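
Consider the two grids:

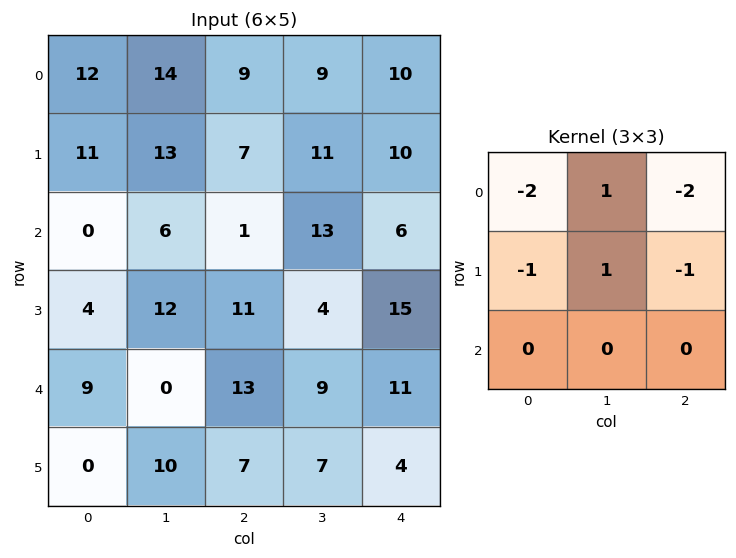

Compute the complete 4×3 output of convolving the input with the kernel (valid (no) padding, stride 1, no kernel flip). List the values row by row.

-33 -54 -35
-18 -59 -17
1 -42 -23
-40 -17 -63

Output[0,0]: The receptive field on the input at this output position is [12 14 9 / 11 13 7 / 0 6 1]. Elementwise product with the kernel and sum: 12·-2 + 14·1 + 9·-2 + 11·-1 + 13·1 + 7·-1.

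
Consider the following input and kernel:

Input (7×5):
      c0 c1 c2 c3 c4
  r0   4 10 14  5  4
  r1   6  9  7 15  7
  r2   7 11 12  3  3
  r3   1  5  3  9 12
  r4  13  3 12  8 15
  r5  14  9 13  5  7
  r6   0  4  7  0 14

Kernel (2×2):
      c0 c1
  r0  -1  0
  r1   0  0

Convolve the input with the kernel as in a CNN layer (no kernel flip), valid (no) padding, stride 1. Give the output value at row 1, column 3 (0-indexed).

-15

The receptive field on the input at this output position is [15 7 / 3 3]. Elementwise product with the kernel and sum: 15·-1.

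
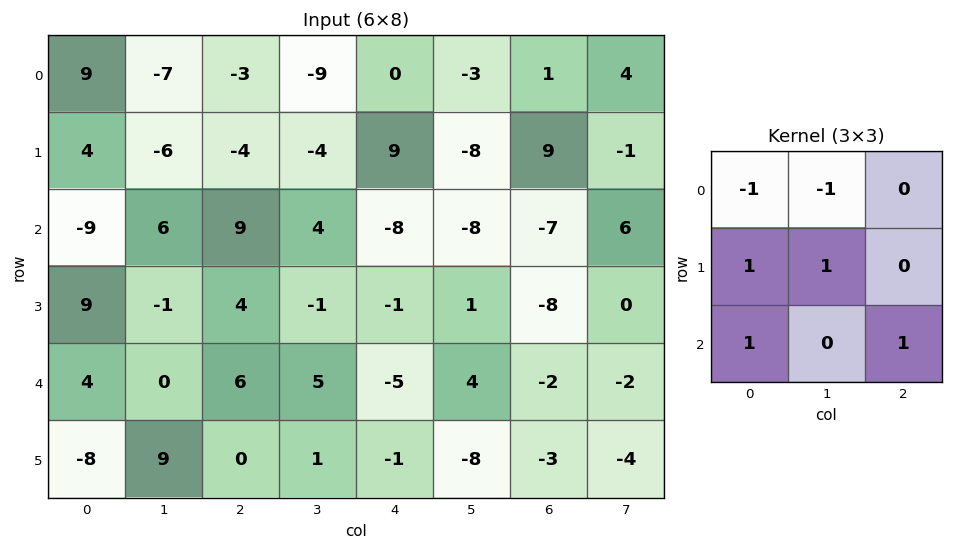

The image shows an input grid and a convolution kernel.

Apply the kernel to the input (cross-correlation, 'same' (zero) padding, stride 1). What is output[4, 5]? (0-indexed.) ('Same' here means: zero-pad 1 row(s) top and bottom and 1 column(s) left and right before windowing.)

The receptive field on the zero-padded input at this output position is [-1 1 -8 / -5 4 -2 / -1 -8 -3]. Elementwise product with the kernel and sum: -1·-1 + 1·-1 + -5·1 + 4·1 + -1·1 + -3·1.

-5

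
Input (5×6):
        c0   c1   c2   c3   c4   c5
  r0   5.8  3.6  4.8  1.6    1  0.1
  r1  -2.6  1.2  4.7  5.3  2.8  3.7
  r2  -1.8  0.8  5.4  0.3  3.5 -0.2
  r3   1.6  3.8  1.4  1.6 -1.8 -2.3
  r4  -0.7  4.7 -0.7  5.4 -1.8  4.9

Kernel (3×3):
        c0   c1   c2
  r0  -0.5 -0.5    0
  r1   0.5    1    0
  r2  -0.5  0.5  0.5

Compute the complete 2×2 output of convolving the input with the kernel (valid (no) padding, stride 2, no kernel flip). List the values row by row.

-0.8 3.65
7.45 1.6

Output[0,0]: The receptive field on the input at this output position is [5.8 3.6 4.8 / -2.6 1.2 4.7 / -1.8 0.8 5.4]. Elementwise product with the kernel and sum: 5.8·-0.5 + 3.6·-0.5 + -2.6·0.5 + 1.2·1 + -1.8·-0.5 + 0.8·0.5 + 5.4·0.5.
Output[0,1]: The receptive field on the input at this output position is [4.8 1.6 1 / 4.7 5.3 2.8 / 5.4 0.3 3.5]. Elementwise product with the kernel and sum: 4.8·-0.5 + 1.6·-0.5 + 4.7·0.5 + 5.3·1 + 5.4·-0.5 + 0.3·0.5 + 3.5·0.5.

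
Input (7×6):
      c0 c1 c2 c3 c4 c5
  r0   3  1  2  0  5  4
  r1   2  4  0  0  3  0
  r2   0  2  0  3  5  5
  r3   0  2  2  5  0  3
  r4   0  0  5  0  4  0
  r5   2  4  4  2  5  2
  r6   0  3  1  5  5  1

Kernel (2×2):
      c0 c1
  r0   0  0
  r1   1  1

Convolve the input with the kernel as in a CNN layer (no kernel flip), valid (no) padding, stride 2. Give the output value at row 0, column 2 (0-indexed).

The receptive field on the input at this output position is [5 4 / 3 0]. Elementwise product with the kernel and sum: 3·1 + 0·1.

3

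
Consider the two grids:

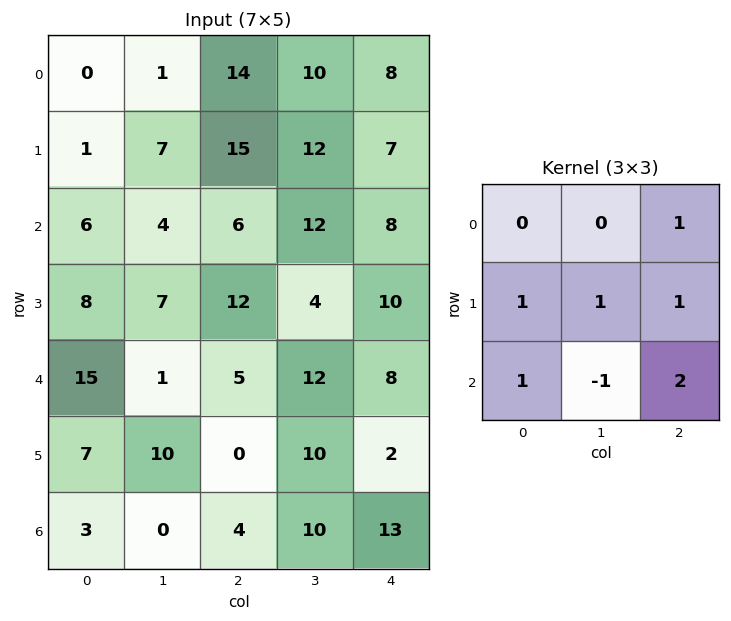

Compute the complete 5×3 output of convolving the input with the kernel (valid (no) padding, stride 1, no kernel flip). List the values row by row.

Output[0,0]: The receptive field on the input at this output position is [0 1 14 / 1 7 15 / 6 4 6]. Elementwise product with the kernel and sum: 14·1 + 1·1 + 7·1 + 15·1 + 6·1 + 4·-1 + 6·2.
Output[0,1]: The receptive field on the input at this output position is [1 14 10 / 7 15 12 / 4 6 12]. Elementwise product with the kernel and sum: 10·1 + 7·1 + 15·1 + 12·1 + 4·1 + 6·-1 + 12·2.

51 66 52
56 37 61
57 55 43
30 52 29
33 48 40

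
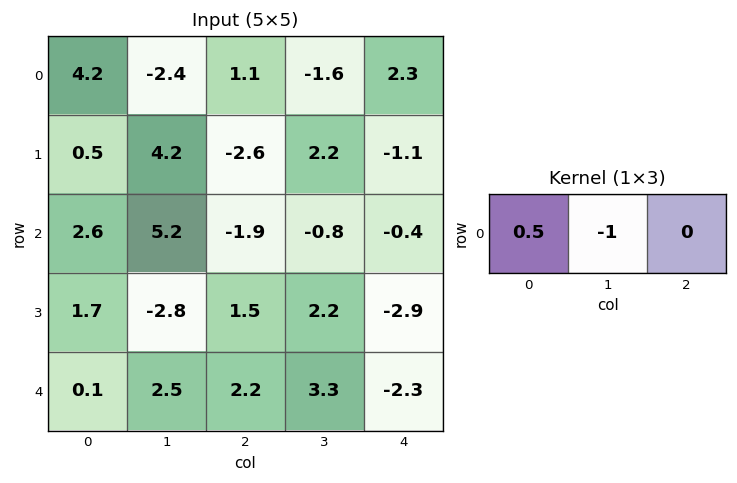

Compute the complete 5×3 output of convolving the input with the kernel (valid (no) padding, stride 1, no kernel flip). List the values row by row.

Output[0,0]: The receptive field on the input at this output position is [4.2 -2.4 1.1]. Elementwise product with the kernel and sum: 4.2·0.5 + -2.4·-1.
Output[0,1]: The receptive field on the input at this output position is [-2.4 1.1 -1.6]. Elementwise product with the kernel and sum: -2.4·0.5 + 1.1·-1.

4.5 -2.3 2.15
-3.95 4.7 -3.5
-3.9 4.5 -0.15
3.65 -2.9 -1.45
-2.45 -0.95 -2.2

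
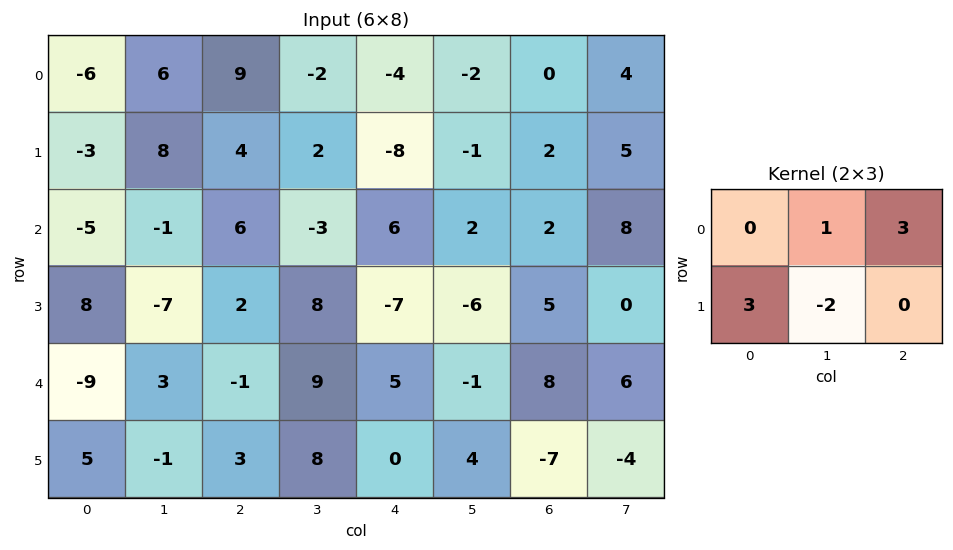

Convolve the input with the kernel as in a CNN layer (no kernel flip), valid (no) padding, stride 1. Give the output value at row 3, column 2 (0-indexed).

-34

The receptive field on the input at this output position is [2 8 -7 / -1 9 5]. Elementwise product with the kernel and sum: 8·1 + -7·3 + -1·3 + 9·-2.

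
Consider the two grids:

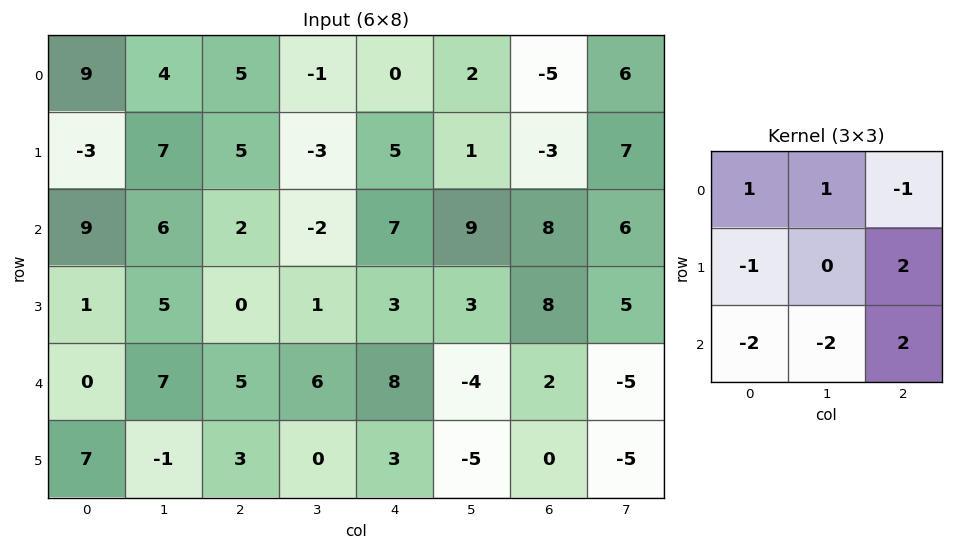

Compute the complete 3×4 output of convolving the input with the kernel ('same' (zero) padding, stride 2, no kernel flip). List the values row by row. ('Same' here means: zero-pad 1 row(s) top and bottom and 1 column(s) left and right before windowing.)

28 -36 3 28
10 -3 19 -18
-6 5 -29 0

Output[0,0]: The receptive field on the zero-padded input at this output position is [0 0 0 / 0 9 4 / 0 -3 7]. Elementwise product with the kernel and sum: 0·1 + 0·1 + 0·-1 + 0·-1 + 4·2 + 0·-2 + -3·-2 + 7·2.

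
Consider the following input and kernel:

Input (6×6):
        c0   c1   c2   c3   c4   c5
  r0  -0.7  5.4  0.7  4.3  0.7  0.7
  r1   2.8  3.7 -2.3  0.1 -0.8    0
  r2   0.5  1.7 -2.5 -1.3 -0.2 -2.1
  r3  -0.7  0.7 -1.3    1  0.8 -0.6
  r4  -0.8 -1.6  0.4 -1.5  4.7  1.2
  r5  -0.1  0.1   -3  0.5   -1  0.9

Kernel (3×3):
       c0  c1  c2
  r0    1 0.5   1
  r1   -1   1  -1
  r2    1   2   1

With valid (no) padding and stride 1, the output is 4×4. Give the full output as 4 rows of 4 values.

Output[0,0]: The receptive field on the input at this output position is [-0.7 5.4 0.7 / 2.8 3.7 -2.3 / 0.5 1.7 -2.5]. Elementwise product with the kernel and sum: -0.7·1 + 5.4·0.5 + 0.7·1 + 2.8·-1 + 3.7·1 + -2.3·-1 + 0.5·1 + 1.7·2 + -2.5·1.
Output[0,1]: The receptive field on the input at this output position is [5.4 0.7 4.3 / 3.7 -2.3 0.1 / 1.7 -2.5 -1.3]. Elementwise product with the kernel and sum: 5.4·1 + 0.7·0.5 + 4.3·1 + 3.7·-1 + -2.3·1 + 0.1·-1 + 1.7·1 + -2.5·2 + -1.3·1.

7.3 -0.65 1.45 0.65
5.45 -1.15 -0.15 4.9
-2.05 -6.15 0.25 6
-5.75 -0.85 -9.6 5.2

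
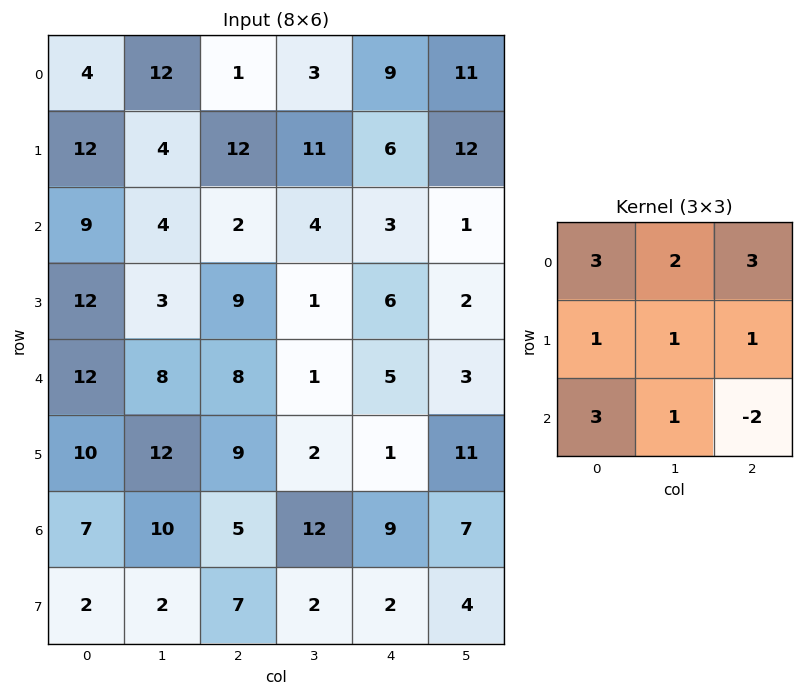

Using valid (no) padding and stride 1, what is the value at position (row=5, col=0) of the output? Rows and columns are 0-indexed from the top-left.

The receptive field on the input at this output position is [10 12 9 / 7 10 5 / 2 2 7]. Elementwise product with the kernel and sum: 10·3 + 12·2 + 9·3 + 7·1 + 10·1 + 5·1 + 2·3 + 2·1 + 7·-2.

97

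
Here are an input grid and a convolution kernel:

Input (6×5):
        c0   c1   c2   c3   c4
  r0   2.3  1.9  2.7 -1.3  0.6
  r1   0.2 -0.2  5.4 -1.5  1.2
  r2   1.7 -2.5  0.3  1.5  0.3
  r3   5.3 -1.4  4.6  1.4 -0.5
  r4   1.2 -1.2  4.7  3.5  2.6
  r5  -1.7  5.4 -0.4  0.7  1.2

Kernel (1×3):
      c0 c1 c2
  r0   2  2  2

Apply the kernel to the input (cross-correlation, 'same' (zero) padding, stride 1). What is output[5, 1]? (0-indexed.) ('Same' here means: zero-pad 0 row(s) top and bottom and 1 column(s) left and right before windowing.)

The receptive field on the zero-padded input at this output position is [-1.7 5.4 -0.4]. Elementwise product with the kernel and sum: -1.7·2 + 5.4·2 + -0.4·2.

6.6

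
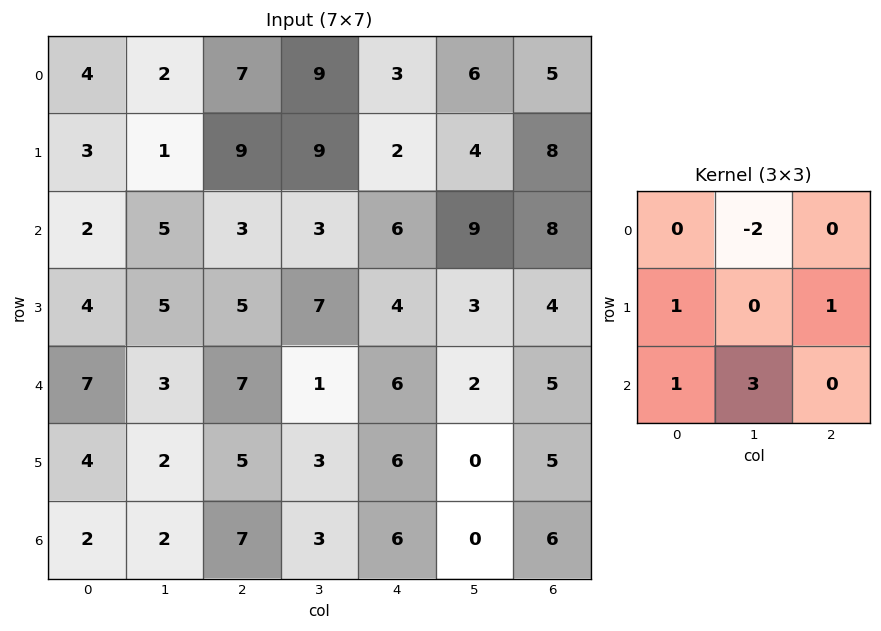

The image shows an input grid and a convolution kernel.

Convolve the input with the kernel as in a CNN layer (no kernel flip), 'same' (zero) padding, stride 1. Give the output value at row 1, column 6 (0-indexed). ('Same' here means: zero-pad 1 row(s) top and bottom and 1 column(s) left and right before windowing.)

27

The receptive field on the zero-padded input at this output position is [6 5 0 / 4 8 0 / 9 8 0]. Elementwise product with the kernel and sum: 5·-2 + 4·1 + 0·1 + 9·1 + 8·3.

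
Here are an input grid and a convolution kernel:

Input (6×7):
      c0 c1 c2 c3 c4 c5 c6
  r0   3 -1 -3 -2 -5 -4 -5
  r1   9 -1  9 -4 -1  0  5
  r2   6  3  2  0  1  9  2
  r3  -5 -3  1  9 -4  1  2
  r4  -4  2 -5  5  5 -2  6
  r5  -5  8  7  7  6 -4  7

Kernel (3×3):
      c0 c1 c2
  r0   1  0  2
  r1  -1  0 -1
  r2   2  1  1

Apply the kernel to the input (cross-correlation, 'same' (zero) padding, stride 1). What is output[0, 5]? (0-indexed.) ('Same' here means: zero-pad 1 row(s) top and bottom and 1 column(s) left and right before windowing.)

The receptive field on the zero-padded input at this output position is [0 0 0 / -5 -4 -5 / -1 0 5]. Elementwise product with the kernel and sum: 0·1 + 0·2 + -5·-1 + -5·-1 + -1·2 + 0·1 + 5·1.

13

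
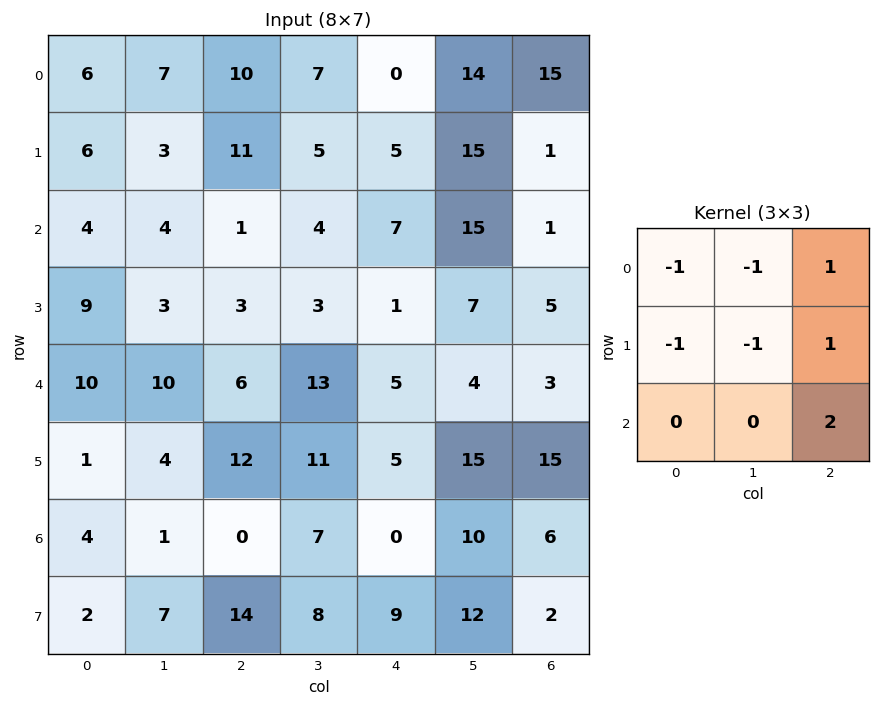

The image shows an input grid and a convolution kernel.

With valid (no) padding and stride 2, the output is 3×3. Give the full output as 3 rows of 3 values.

1 -14 -16
-4 7 -18
-7 -32 1

Output[0,0]: The receptive field on the input at this output position is [6 7 10 / 6 3 11 / 4 4 1]. Elementwise product with the kernel and sum: 6·-1 + 7·-1 + 10·1 + 6·-1 + 3·-1 + 11·1 + 1·2.
Output[0,1]: The receptive field on the input at this output position is [10 7 0 / 11 5 5 / 1 4 7]. Elementwise product with the kernel and sum: 10·-1 + 7·-1 + 0·1 + 11·-1 + 5·-1 + 5·1 + 7·2.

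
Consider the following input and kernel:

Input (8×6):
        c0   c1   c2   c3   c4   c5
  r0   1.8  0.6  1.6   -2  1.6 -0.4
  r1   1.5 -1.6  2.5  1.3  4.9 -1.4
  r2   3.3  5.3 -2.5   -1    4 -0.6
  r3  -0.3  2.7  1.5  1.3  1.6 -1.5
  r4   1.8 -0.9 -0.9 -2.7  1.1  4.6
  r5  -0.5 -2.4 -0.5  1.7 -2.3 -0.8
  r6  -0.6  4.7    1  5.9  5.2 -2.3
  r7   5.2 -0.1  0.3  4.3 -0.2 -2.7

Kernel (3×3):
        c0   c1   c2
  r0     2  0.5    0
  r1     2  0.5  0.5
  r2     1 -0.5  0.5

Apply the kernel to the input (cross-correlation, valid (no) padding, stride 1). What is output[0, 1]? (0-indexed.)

The receptive field on the input at this output position is [0.6 1.6 -2 / -1.6 2.5 1.3 / 5.3 -2.5 -1]. Elementwise product with the kernel and sum: 0.6·2 + 1.6·0.5 + -1.6·2 + 2.5·0.5 + 1.3·0.5 + 5.3·1 + -2.5·-0.5 + -1·0.5.

6.75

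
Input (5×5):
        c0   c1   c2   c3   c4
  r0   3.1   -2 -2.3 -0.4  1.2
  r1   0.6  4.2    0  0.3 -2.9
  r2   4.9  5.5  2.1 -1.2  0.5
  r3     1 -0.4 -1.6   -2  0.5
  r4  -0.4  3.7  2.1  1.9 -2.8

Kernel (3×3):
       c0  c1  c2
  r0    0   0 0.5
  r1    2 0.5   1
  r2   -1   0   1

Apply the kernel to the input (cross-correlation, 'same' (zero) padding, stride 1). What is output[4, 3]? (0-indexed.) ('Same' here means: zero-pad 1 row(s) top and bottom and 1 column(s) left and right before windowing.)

The receptive field on the zero-padded input at this output position is [-1.6 -2 0.5 / 2.1 1.9 -2.8 / 0 0 0]. Elementwise product with the kernel and sum: 0.5·0.5 + 2.1·2 + 1.9·0.5 + -2.8·1 + 0·-1 + 0·1.

2.6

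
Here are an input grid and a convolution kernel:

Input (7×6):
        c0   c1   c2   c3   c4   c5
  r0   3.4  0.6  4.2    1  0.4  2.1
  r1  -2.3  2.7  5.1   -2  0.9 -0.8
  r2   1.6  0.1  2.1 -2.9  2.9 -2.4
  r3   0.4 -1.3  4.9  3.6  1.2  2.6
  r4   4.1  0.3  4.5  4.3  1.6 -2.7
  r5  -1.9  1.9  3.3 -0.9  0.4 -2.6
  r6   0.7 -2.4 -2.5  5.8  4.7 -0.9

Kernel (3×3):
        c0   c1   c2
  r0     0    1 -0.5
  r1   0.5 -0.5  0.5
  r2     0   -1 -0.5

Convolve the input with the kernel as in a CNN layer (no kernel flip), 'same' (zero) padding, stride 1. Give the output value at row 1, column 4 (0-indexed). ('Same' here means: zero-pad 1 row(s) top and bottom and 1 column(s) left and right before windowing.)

-4.2

The receptive field on the zero-padded input at this output position is [1 0.4 2.1 / -2 0.9 -0.8 / -2.9 2.9 -2.4]. Elementwise product with the kernel and sum: 0.4·1 + 2.1·-0.5 + -2·0.5 + 0.9·-0.5 + -0.8·0.5 + 2.9·-1 + -2.4·-0.5.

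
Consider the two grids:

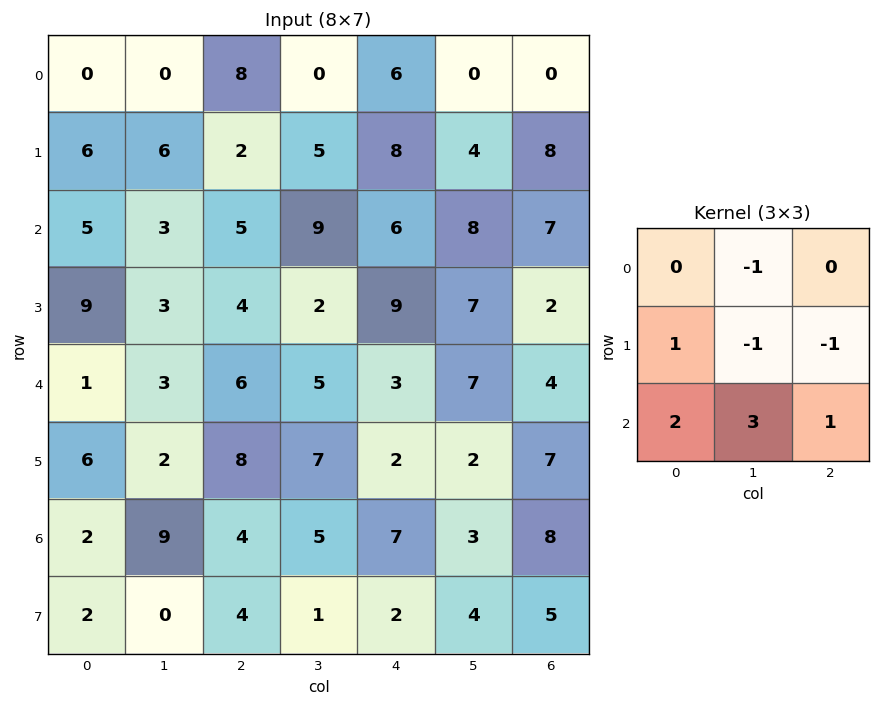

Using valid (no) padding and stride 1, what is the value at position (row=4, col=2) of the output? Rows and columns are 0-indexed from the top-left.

24

The receptive field on the input at this output position is [6 5 3 / 8 7 2 / 4 5 7]. Elementwise product with the kernel and sum: 5·-1 + 8·1 + 7·-1 + 2·-1 + 4·2 + 5·3 + 7·1.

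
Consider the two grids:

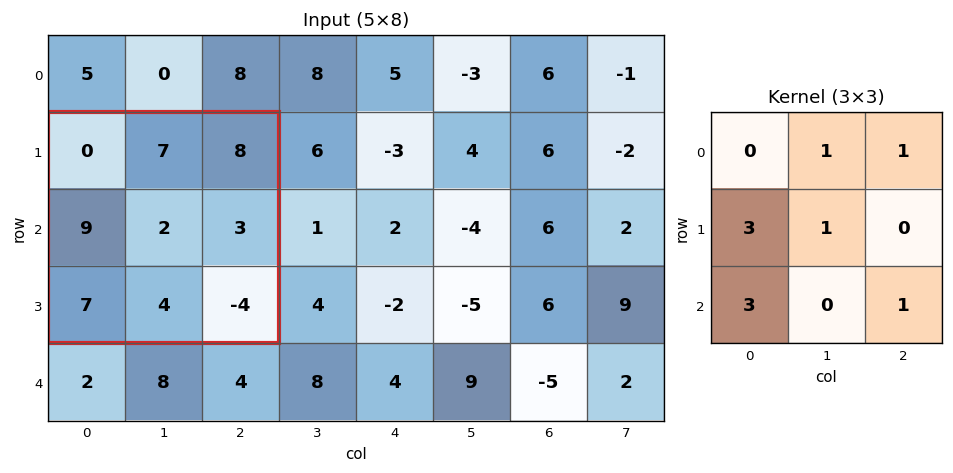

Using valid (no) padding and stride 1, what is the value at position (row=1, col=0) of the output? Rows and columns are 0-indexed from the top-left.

61

The receptive field on the input at this output position is [0 7 8 / 9 2 3 / 7 4 -4]. Elementwise product with the kernel and sum: 7·1 + 8·1 + 9·3 + 2·1 + 7·3 + -4·1.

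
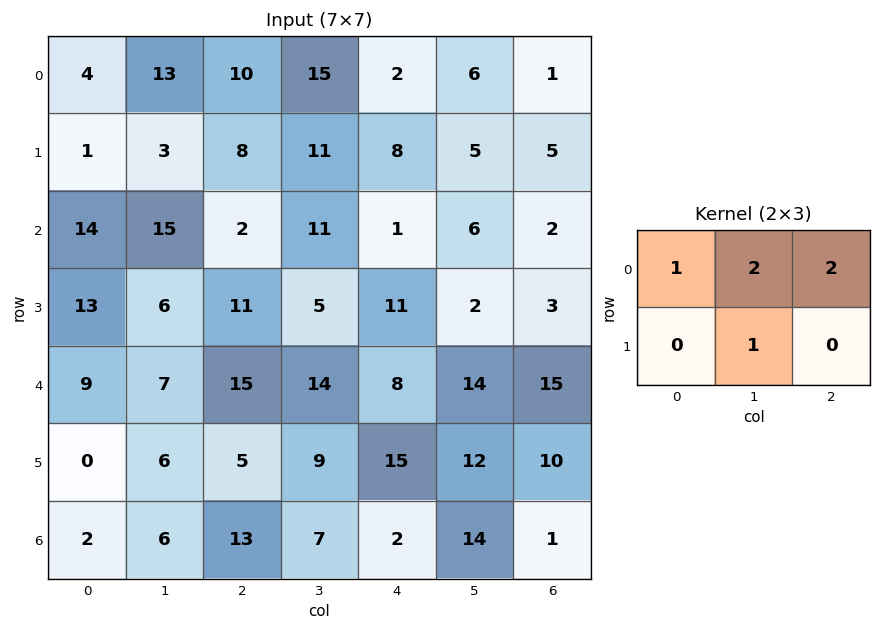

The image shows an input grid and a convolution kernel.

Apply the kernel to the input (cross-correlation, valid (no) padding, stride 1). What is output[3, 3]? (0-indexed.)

39

The receptive field on the input at this output position is [5 11 2 / 14 8 14]. Elementwise product with the kernel and sum: 5·1 + 11·2 + 2·2 + 8·1.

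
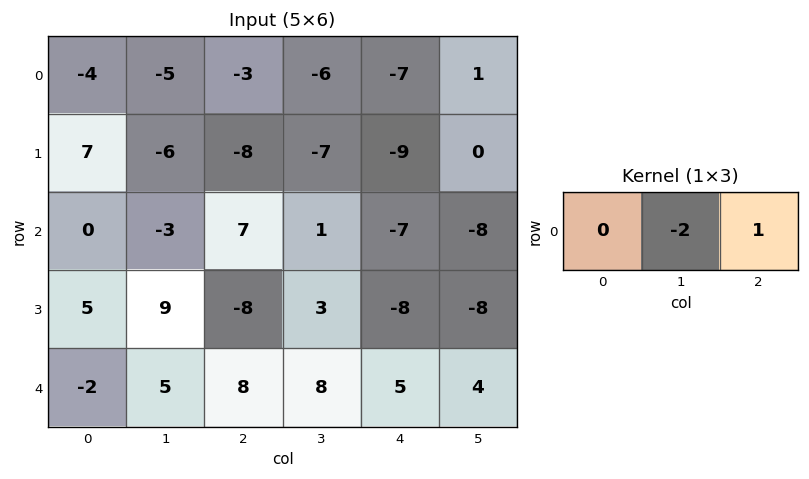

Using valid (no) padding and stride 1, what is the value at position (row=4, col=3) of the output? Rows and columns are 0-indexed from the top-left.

The receptive field on the input at this output position is [8 5 4]. Elementwise product with the kernel and sum: 5·-2 + 4·1.

-6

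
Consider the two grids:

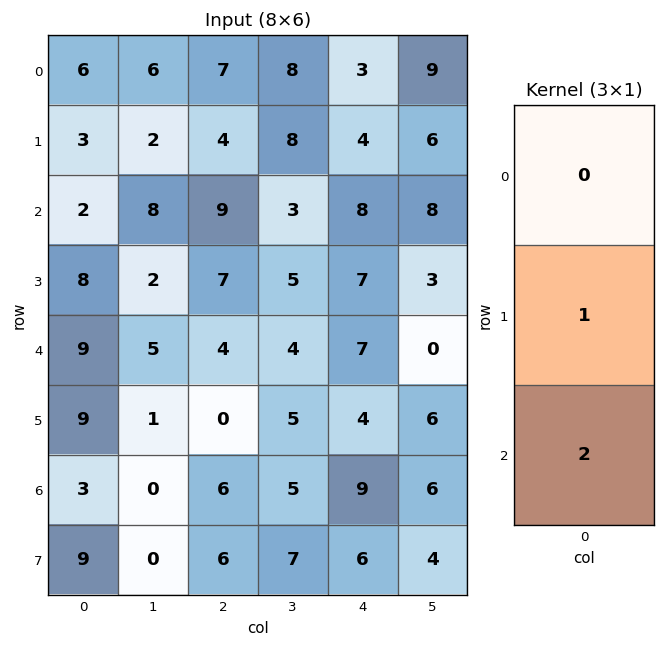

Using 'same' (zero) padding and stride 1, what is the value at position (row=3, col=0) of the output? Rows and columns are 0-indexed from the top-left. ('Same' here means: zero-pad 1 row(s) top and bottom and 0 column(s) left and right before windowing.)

26

The receptive field on the zero-padded input at this output position is [2 / 8 / 9]. Elementwise product with the kernel and sum: 8·1 + 9·2.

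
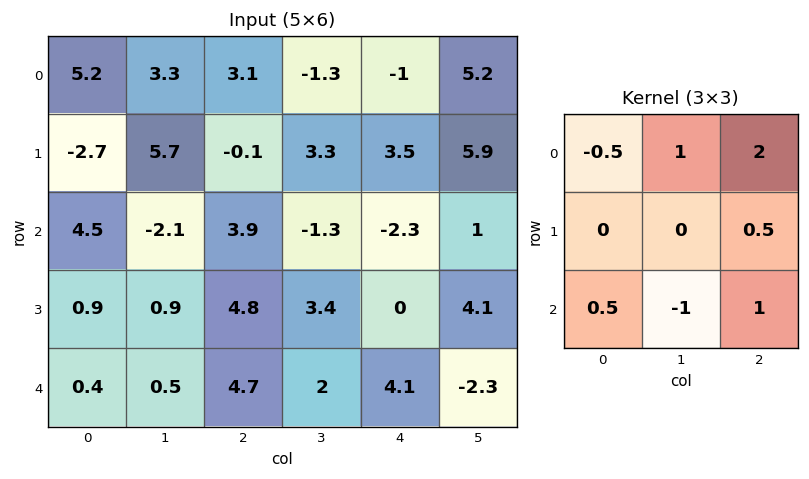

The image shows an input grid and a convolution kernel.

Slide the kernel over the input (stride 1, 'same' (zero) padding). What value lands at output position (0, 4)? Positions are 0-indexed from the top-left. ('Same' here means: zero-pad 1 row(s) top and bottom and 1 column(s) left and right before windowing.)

6.65

The receptive field on the zero-padded input at this output position is [0 0 0 / -1.3 -1 5.2 / 3.3 3.5 5.9]. Elementwise product with the kernel and sum: 0·-0.5 + 0·1 + 0·2 + 5.2·0.5 + 3.3·0.5 + 3.5·-1 + 5.9·1.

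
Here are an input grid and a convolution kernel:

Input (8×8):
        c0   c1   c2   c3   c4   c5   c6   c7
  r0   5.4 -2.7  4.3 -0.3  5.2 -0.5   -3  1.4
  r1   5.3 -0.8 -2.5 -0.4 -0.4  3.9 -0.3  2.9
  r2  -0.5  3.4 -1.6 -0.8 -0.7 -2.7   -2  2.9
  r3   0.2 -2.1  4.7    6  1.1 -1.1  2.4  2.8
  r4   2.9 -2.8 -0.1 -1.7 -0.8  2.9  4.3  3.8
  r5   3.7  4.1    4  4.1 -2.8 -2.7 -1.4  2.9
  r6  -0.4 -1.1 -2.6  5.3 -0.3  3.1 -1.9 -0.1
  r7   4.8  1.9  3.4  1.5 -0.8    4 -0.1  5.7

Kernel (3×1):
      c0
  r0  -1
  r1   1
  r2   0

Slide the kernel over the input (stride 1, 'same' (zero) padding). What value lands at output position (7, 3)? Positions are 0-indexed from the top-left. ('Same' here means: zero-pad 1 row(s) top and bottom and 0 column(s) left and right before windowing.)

-3.8

The receptive field on the zero-padded input at this output position is [5.3 / 1.5 / 0]. Elementwise product with the kernel and sum: 5.3·-1 + 1.5·1.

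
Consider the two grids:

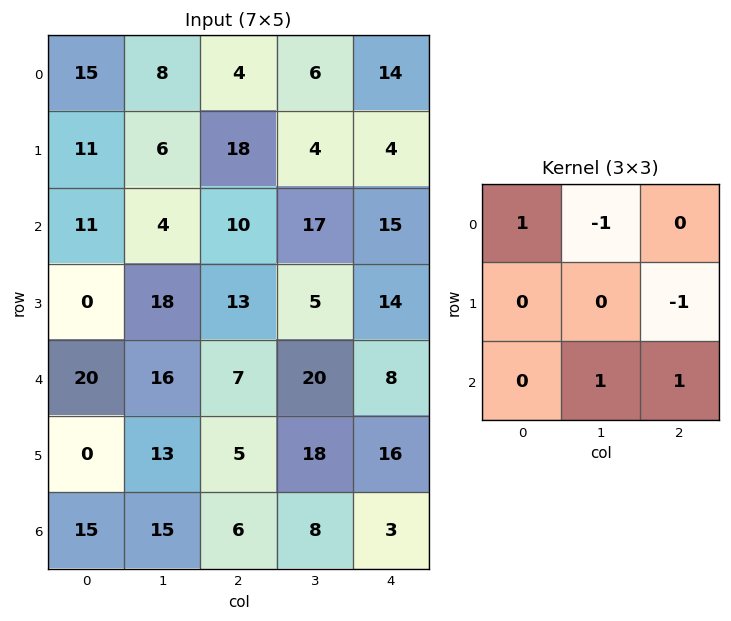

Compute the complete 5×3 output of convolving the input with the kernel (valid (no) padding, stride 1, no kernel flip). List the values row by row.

Output[0,0]: The receptive field on the input at this output position is [15 8 4 / 11 6 18 / 11 4 10]. Elementwise product with the kernel and sum: 15·1 + 8·-1 + 18·-1 + 4·1 + 10·1.

3 27 26
26 -11 18
17 16 7
-7 8 34
20 5 -18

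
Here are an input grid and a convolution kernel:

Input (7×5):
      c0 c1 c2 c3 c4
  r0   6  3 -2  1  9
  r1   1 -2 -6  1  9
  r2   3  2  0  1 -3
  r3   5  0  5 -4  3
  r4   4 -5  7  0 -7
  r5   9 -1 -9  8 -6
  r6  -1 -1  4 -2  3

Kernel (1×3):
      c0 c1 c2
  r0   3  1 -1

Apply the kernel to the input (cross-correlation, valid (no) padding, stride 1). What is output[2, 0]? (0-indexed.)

11

The receptive field on the input at this output position is [3 2 0]. Elementwise product with the kernel and sum: 3·3 + 2·1 + 0·-1.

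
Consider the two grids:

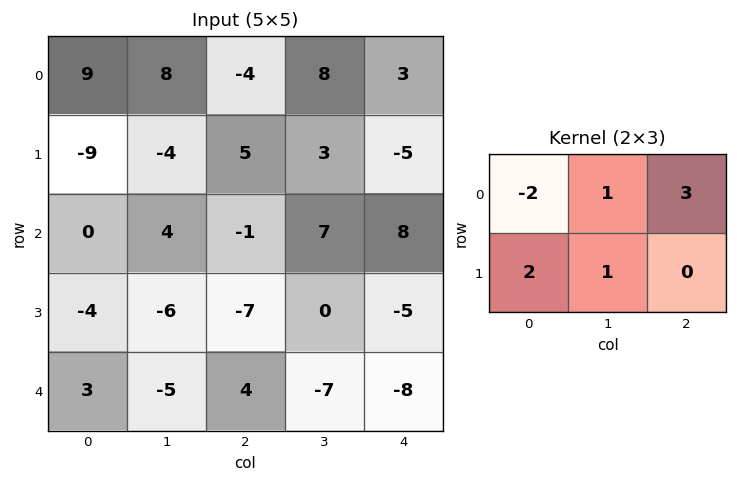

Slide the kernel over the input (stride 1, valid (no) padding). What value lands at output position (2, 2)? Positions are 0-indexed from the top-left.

The receptive field on the input at this output position is [-1 7 8 / -7 0 -5]. Elementwise product with the kernel and sum: -1·-2 + 7·1 + 8·3 + -7·2 + 0·1.

19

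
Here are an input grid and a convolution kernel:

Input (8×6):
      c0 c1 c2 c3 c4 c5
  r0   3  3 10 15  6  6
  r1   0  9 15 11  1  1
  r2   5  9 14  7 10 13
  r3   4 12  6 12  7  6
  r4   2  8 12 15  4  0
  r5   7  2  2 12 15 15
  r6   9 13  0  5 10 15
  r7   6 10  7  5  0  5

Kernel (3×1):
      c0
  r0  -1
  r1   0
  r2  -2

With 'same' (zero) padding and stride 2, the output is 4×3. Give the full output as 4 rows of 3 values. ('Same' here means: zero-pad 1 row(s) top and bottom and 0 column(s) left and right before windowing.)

0 -30 -2
-8 -27 -15
-18 -10 -37
-19 -16 -15

Output[0,0]: The receptive field on the zero-padded input at this output position is [0 / 3 / 0]. Elementwise product with the kernel and sum: 0·-1 + 0·-2.
Output[0,1]: The receptive field on the zero-padded input at this output position is [0 / 10 / 15]. Elementwise product with the kernel and sum: 0·-1 + 15·-2.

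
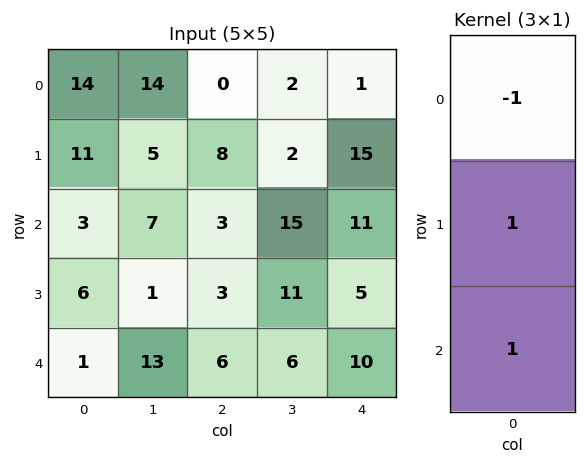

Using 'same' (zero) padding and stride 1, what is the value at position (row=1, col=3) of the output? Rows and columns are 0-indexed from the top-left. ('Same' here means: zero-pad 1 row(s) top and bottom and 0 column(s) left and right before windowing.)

15

The receptive field on the zero-padded input at this output position is [2 / 2 / 15]. Elementwise product with the kernel and sum: 2·-1 + 2·1 + 15·1.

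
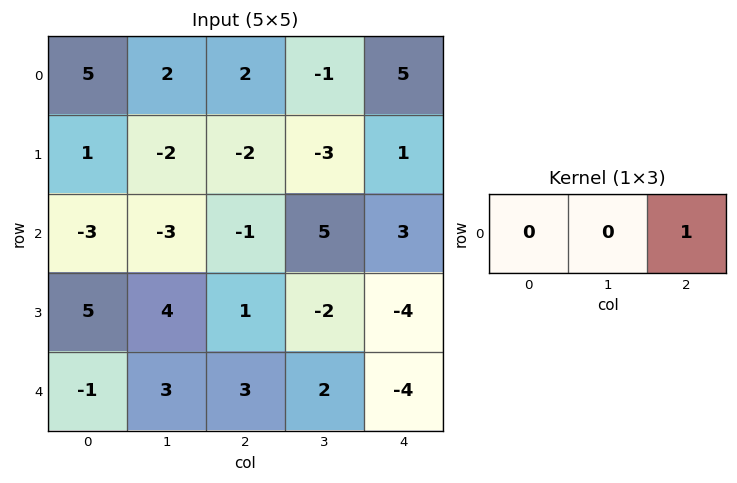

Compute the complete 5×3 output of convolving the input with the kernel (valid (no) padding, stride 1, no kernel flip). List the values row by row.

2 -1 5
-2 -3 1
-1 5 3
1 -2 -4
3 2 -4

Output[0,0]: The receptive field on the input at this output position is [5 2 2]. Elementwise product with the kernel and sum: 2·1.
Output[0,1]: The receptive field on the input at this output position is [2 2 -1]. Elementwise product with the kernel and sum: -1·1.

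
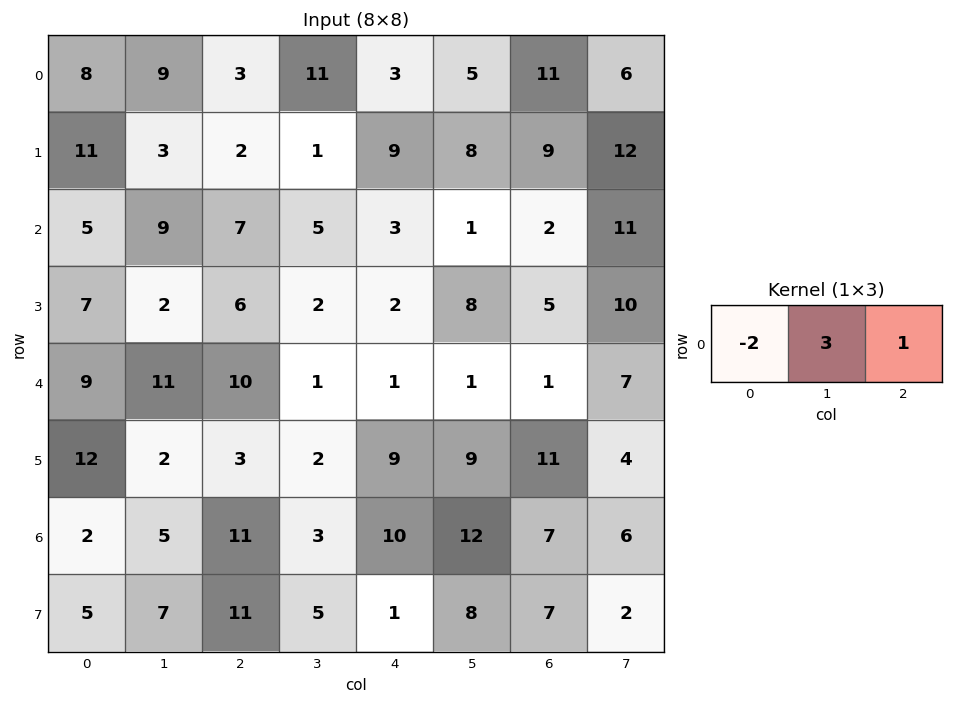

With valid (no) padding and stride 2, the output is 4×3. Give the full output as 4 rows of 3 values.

14 30 20
24 4 -1
25 -16 2
22 -3 23

Output[0,0]: The receptive field on the input at this output position is [8 9 3]. Elementwise product with the kernel and sum: 8·-2 + 9·3 + 3·1.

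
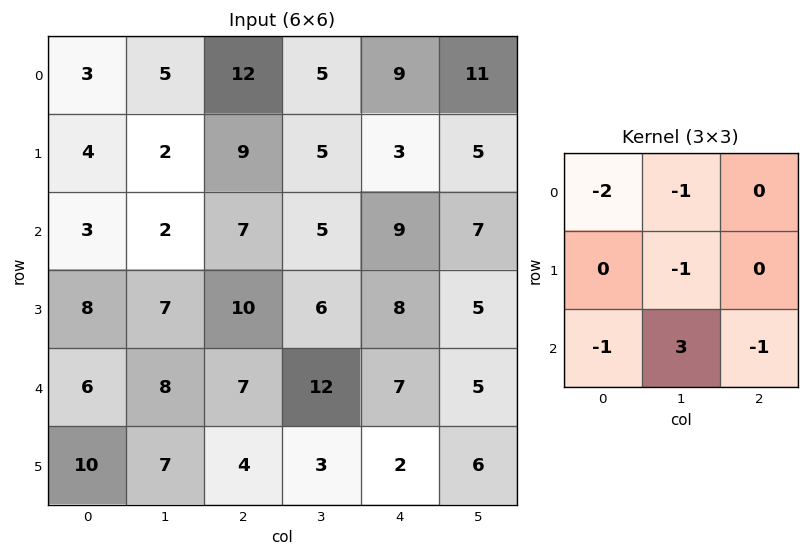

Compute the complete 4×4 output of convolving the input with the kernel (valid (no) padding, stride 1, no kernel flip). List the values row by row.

Output[0,0]: The receptive field on the input at this output position is [3 5 12 / 4 2 9 / 3 2 7]. Elementwise product with the kernel and sum: 3·-2 + 5·-1 + 2·-1 + 3·-1 + 2·3 + 7·-1.

-17 -17 -35 -7
-9 -3 -28 -9
-4 -20 -3 -23
-24 -29 -35 -30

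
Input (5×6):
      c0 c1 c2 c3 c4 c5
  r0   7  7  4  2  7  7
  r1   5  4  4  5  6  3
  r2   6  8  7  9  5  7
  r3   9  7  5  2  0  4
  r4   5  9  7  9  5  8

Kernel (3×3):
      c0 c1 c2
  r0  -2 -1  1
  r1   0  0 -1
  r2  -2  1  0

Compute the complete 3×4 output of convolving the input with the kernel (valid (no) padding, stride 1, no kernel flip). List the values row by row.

-25 -30 -14 -20
-28 -25 -20 -24
-19 -27 -23 -33

Output[0,0]: The receptive field on the input at this output position is [7 7 4 / 5 4 4 / 6 8 7]. Elementwise product with the kernel and sum: 7·-2 + 7·-1 + 4·1 + 4·-1 + 6·-2 + 8·1.
Output[0,1]: The receptive field on the input at this output position is [7 4 2 / 4 4 5 / 8 7 9]. Elementwise product with the kernel and sum: 7·-2 + 4·-1 + 2·1 + 5·-1 + 8·-2 + 7·1.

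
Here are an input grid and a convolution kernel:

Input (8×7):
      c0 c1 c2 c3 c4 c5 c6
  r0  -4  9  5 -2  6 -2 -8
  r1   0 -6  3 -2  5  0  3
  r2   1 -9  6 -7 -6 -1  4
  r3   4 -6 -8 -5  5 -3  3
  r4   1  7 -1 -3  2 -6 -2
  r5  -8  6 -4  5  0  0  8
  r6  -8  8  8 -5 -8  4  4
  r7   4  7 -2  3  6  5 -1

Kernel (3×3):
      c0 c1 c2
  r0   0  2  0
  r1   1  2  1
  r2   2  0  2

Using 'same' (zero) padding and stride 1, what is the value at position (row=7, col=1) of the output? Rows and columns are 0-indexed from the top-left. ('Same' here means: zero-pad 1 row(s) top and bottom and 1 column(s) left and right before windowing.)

32

The receptive field on the zero-padded input at this output position is [-8 8 8 / 4 7 -2 / 0 0 0]. Elementwise product with the kernel and sum: 8·2 + 4·1 + 7·2 + -2·1 + 0·2 + 0·2.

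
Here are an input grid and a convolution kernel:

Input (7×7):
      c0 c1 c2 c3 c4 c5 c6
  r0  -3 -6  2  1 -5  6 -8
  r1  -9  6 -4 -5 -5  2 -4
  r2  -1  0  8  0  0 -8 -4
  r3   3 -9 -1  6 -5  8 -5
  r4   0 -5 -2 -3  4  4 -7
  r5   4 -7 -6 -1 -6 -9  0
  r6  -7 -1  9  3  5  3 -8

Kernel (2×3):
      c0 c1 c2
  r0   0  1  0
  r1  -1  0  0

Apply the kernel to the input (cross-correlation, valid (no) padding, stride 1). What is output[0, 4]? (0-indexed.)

11

The receptive field on the input at this output position is [-5 6 -8 / -5 2 -4]. Elementwise product with the kernel and sum: 6·1 + -5·-1.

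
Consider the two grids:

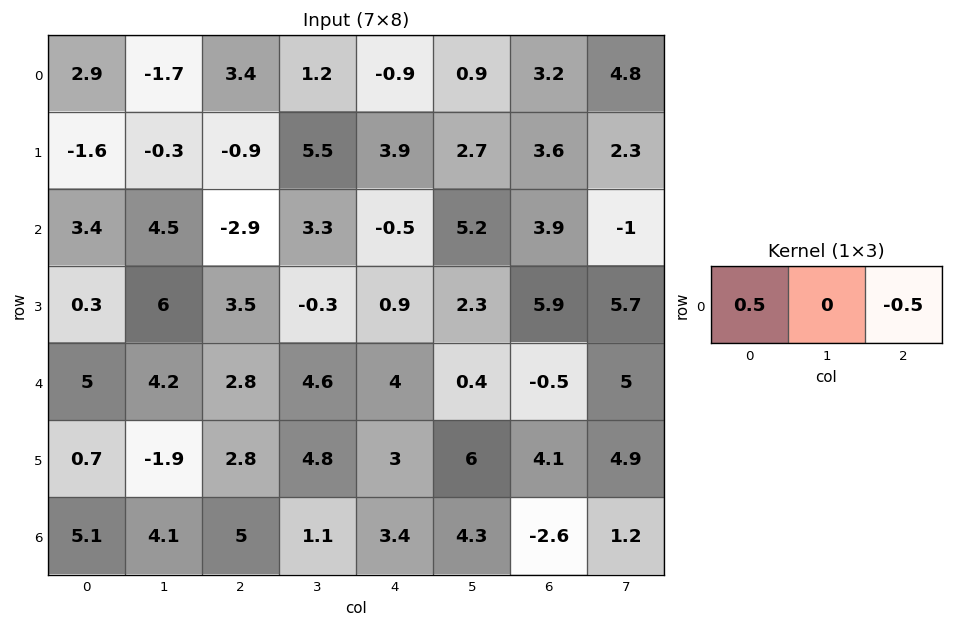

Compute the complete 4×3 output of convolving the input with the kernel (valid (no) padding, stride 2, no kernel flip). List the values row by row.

-0.25 2.15 -2.05
3.15 -1.2 -2.2
1.1 -0.6 2.25
0.05 0.8 3

Output[0,0]: The receptive field on the input at this output position is [2.9 -1.7 3.4]. Elementwise product with the kernel and sum: 2.9·0.5 + 3.4·-0.5.
Output[0,1]: The receptive field on the input at this output position is [3.4 1.2 -0.9]. Elementwise product with the kernel and sum: 3.4·0.5 + -0.9·-0.5.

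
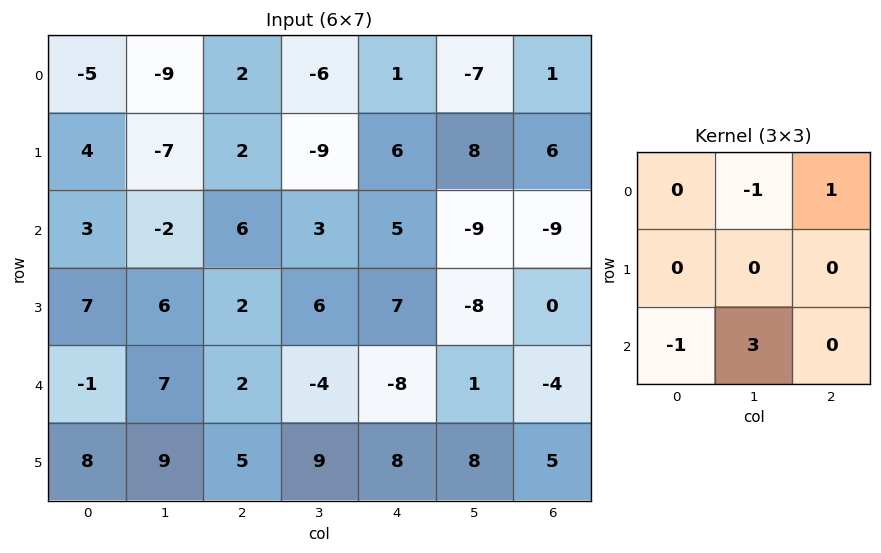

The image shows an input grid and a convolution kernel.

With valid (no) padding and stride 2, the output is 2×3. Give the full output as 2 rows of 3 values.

Output[0,0]: The receptive field on the input at this output position is [-5 -9 2 / 4 -7 2 / 3 -2 6]. Elementwise product with the kernel and sum: -9·-1 + 2·1 + 3·-1 + -2·3.

2 10 -24
30 -12 11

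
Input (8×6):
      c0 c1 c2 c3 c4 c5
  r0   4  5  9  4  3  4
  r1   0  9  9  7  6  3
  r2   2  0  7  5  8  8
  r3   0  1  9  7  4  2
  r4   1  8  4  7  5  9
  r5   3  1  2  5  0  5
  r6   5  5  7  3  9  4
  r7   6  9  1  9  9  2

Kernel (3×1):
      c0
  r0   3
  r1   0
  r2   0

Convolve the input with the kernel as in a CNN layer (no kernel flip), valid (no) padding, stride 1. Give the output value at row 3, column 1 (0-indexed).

3

The receptive field on the input at this output position is [1 / 8 / 1]. Elementwise product with the kernel and sum: 1·3.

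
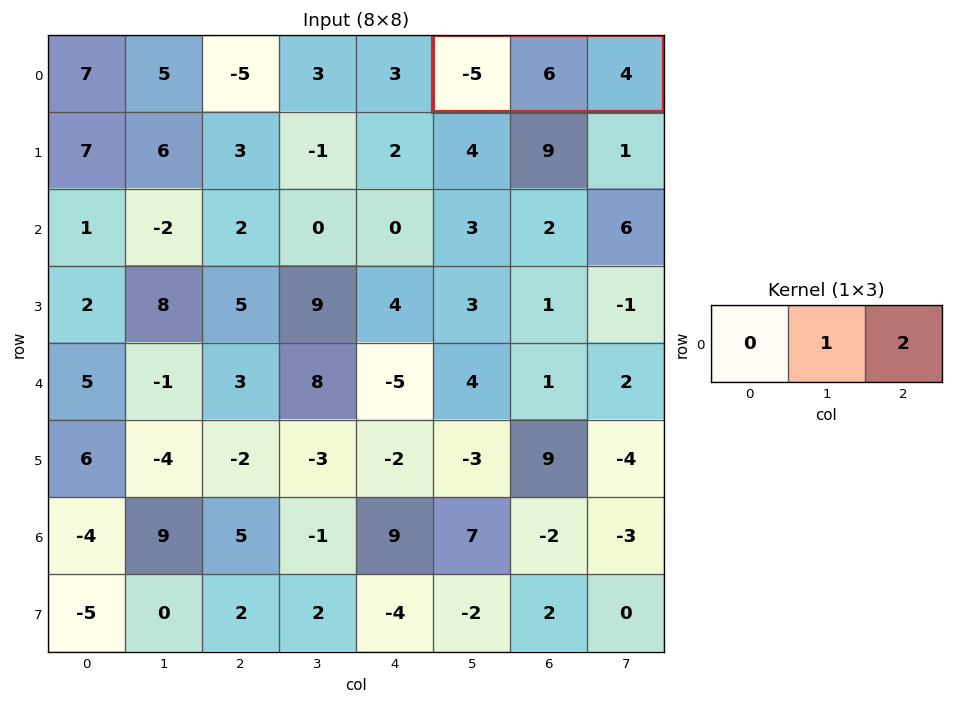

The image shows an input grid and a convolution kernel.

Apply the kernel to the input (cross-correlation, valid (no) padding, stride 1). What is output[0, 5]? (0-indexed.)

The receptive field on the input at this output position is [-5 6 4]. Elementwise product with the kernel and sum: 6·1 + 4·2.

14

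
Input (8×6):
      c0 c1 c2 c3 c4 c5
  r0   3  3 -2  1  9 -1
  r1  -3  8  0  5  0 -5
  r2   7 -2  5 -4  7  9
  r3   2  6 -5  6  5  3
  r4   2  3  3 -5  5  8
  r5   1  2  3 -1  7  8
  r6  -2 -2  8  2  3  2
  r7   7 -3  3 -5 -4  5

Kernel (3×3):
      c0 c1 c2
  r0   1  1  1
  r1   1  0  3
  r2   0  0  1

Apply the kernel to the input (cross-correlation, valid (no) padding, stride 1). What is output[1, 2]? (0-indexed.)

36

The receptive field on the input at this output position is [0 5 0 / 5 -4 7 / -5 6 5]. Elementwise product with the kernel and sum: 0·1 + 5·1 + 0·1 + 5·1 + 7·3 + 5·1.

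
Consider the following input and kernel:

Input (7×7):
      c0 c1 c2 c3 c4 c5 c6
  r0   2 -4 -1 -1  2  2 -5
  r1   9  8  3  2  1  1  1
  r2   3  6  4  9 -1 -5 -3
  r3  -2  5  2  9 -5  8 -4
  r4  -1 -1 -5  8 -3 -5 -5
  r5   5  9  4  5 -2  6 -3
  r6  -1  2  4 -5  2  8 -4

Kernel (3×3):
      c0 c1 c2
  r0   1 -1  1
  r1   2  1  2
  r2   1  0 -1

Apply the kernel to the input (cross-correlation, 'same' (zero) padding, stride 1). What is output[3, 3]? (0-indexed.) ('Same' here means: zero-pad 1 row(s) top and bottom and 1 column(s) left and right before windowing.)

-5

The receptive field on the zero-padded input at this output position is [4 9 -1 / 2 9 -5 / -5 8 -3]. Elementwise product with the kernel and sum: 4·1 + 9·-1 + -1·1 + 2·2 + 9·1 + -5·2 + -5·1 + -3·-1.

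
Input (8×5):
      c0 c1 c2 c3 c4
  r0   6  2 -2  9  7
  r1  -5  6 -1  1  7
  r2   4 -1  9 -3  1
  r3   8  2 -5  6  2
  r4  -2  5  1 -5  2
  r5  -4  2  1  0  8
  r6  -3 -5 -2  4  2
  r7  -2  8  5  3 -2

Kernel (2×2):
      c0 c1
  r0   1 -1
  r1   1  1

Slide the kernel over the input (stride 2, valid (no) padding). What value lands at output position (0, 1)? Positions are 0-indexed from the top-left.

-11

The receptive field on the input at this output position is [-2 9 / -1 1]. Elementwise product with the kernel and sum: -2·1 + 9·-1 + -1·1 + 1·1.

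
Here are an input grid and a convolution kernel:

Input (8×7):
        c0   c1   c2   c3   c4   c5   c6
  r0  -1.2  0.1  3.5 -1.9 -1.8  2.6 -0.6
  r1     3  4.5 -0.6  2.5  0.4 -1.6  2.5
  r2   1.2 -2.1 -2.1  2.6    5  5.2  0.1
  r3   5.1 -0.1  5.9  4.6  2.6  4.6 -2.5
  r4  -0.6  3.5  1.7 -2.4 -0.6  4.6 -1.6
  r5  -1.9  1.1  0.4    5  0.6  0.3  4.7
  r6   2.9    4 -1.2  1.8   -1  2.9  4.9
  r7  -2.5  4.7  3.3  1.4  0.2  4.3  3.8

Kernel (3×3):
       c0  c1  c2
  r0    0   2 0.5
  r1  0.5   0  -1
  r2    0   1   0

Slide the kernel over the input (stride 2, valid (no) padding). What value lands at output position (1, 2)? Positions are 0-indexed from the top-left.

18.85

The receptive field on the input at this output position is [5 5.2 0.1 / 2.6 4.6 -2.5 / -0.6 4.6 -1.6]. Elementwise product with the kernel and sum: 5.2·2 + 0.1·0.5 + 2.6·0.5 + -2.5·-1 + 4.6·1.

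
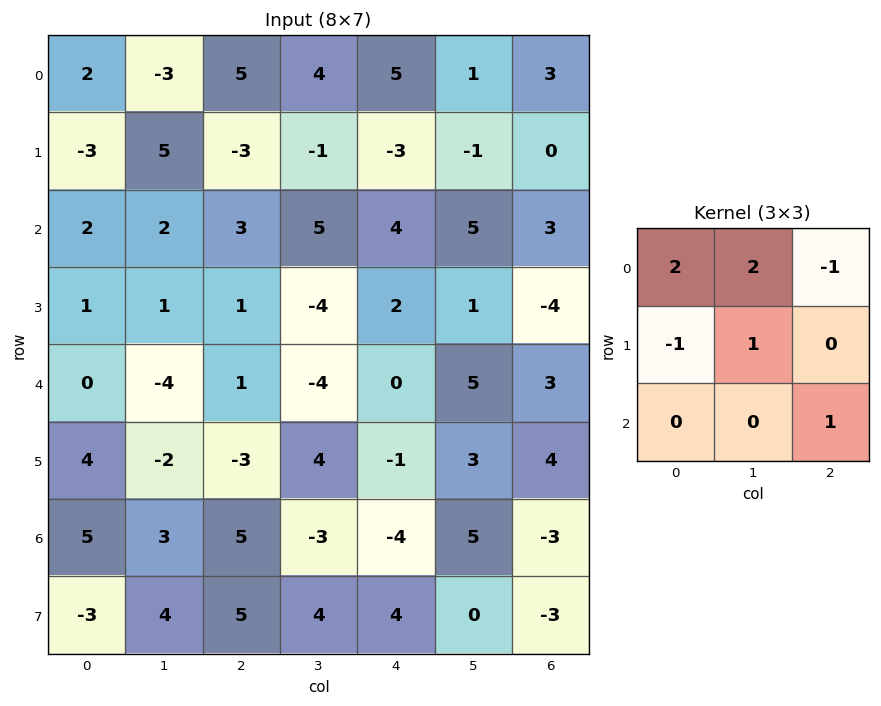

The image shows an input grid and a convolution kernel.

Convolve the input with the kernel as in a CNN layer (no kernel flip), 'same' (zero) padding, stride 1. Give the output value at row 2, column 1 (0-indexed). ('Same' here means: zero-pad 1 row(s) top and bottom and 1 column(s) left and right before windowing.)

The receptive field on the zero-padded input at this output position is [-3 5 -3 / 2 2 3 / 1 1 1]. Elementwise product with the kernel and sum: -3·2 + 5·2 + -3·-1 + 2·-1 + 2·1 + 1·1.

8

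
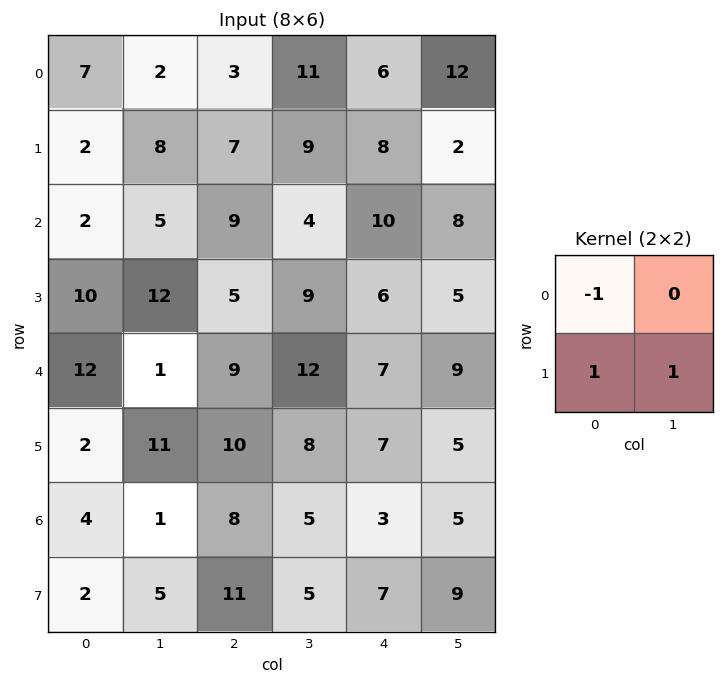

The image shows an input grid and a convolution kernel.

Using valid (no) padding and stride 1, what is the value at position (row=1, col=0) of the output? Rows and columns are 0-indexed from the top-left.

The receptive field on the input at this output position is [2 8 / 2 5]. Elementwise product with the kernel and sum: 2·-1 + 2·1 + 5·1.

5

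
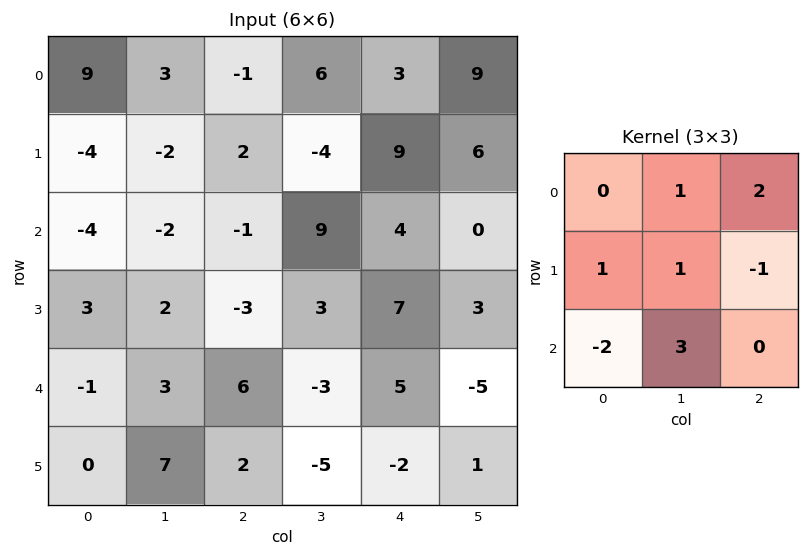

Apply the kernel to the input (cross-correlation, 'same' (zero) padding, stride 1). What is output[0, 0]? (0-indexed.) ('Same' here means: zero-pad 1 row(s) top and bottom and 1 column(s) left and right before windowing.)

-6

The receptive field on the zero-padded input at this output position is [0 0 0 / 0 9 3 / 0 -4 -2]. Elementwise product with the kernel and sum: 0·1 + 0·2 + 0·1 + 9·1 + 3·-1 + 0·-2 + -4·3.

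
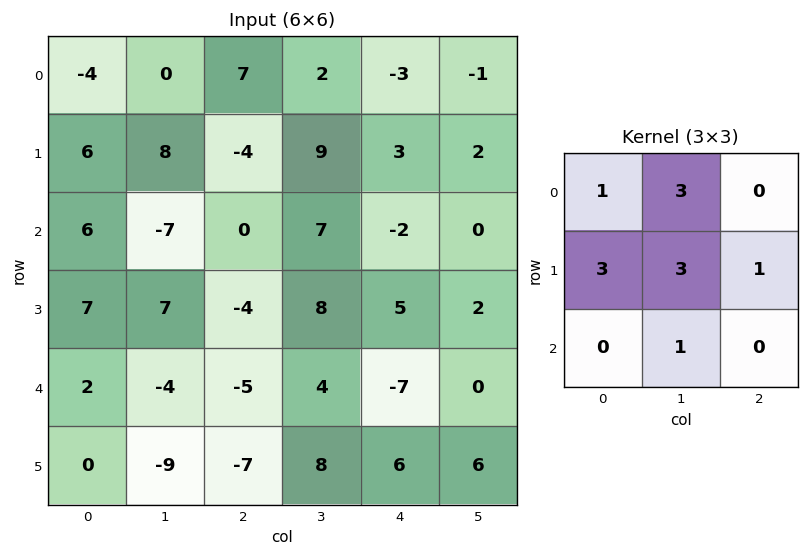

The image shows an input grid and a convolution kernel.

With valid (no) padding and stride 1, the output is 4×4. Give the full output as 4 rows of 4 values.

Output[0,0]: The receptive field on the input at this output position is [-4 0 7 / 6 8 -4 / 6 -7 0]. Elementwise product with the kernel and sum: -4·1 + 0·3 + 6·3 + 8·3 + -4·1 + -7·1.
Output[0,1]: The receptive field on the input at this output position is [0 7 2 / 8 -4 9 / -7 0 7]. Elementwise product with the kernel and sum: 0·1 + 7·3 + 8·3 + -4·3 + 9·1 + 0·1.

27 42 38 29
34 -22 50 38
19 5 42 35
8 -35 18 20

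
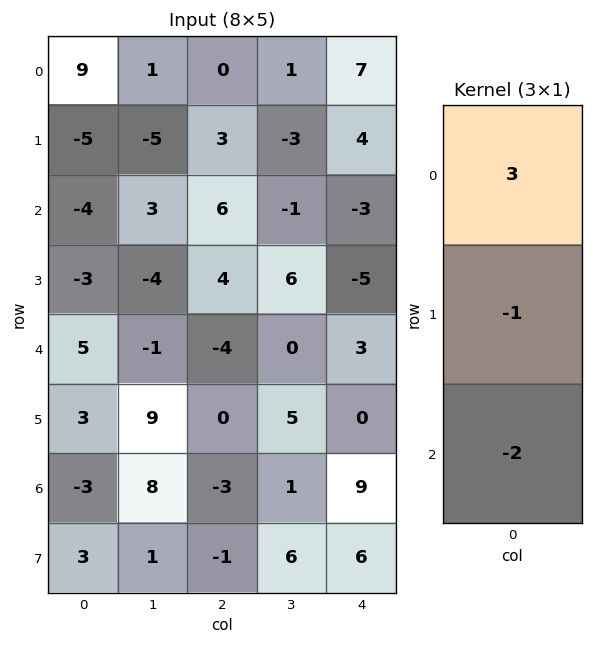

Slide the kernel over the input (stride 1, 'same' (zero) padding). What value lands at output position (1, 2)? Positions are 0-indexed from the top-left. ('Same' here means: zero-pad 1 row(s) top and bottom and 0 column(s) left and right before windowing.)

The receptive field on the zero-padded input at this output position is [0 / 3 / 6]. Elementwise product with the kernel and sum: 0·3 + 3·-1 + 6·-2.

-15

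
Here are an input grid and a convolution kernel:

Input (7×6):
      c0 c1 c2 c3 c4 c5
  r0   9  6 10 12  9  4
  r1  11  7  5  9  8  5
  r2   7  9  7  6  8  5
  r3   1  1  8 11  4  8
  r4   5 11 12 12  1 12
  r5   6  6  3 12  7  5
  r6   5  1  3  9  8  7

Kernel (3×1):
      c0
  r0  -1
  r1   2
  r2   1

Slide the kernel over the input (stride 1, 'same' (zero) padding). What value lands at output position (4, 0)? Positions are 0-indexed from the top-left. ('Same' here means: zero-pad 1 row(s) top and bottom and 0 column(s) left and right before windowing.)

The receptive field on the zero-padded input at this output position is [1 / 5 / 6]. Elementwise product with the kernel and sum: 1·-1 + 5·2 + 6·1.

15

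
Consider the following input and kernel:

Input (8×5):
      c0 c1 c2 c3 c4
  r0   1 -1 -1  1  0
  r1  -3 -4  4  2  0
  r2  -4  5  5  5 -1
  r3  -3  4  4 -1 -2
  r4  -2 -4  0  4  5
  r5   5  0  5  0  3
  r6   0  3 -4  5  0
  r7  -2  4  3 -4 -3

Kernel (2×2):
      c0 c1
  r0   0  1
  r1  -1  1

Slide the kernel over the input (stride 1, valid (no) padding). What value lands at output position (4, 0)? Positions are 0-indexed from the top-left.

The receptive field on the input at this output position is [-2 -4 / 5 0]. Elementwise product with the kernel and sum: -4·1 + 5·-1 + 0·1.

-9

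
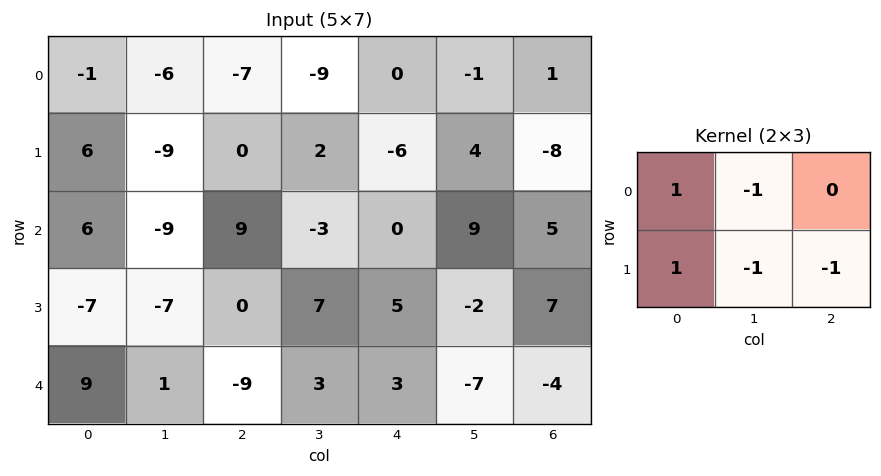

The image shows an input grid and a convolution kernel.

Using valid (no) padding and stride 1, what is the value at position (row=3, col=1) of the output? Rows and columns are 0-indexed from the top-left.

The receptive field on the input at this output position is [-7 0 7 / 1 -9 3]. Elementwise product with the kernel and sum: -7·1 + 0·-1 + 1·1 + -9·-1 + 3·-1.

0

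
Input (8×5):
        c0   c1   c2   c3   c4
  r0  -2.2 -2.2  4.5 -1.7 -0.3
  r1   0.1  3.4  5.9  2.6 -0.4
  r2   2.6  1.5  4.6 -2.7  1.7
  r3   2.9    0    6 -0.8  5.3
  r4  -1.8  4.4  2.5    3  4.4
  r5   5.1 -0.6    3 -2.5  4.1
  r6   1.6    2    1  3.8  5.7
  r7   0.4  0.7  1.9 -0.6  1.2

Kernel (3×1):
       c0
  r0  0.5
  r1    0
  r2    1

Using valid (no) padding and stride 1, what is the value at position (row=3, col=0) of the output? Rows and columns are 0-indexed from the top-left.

The receptive field on the input at this output position is [2.9 / -1.8 / 5.1]. Elementwise product with the kernel and sum: 2.9·0.5 + 5.1·1.

6.55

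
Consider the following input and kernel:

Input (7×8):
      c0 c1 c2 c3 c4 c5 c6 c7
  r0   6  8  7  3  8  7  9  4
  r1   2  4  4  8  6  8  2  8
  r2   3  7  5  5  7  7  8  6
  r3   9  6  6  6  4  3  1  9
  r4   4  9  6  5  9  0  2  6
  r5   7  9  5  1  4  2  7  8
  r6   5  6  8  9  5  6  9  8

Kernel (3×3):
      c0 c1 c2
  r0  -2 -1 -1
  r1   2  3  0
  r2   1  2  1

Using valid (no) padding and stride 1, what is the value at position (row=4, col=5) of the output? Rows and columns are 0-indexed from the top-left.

49

The receptive field on the input at this output position is [0 2 6 / 2 7 8 / 6 9 8]. Elementwise product with the kernel and sum: 0·-2 + 2·-1 + 6·-1 + 2·2 + 7·3 + 6·1 + 9·2 + 8·1.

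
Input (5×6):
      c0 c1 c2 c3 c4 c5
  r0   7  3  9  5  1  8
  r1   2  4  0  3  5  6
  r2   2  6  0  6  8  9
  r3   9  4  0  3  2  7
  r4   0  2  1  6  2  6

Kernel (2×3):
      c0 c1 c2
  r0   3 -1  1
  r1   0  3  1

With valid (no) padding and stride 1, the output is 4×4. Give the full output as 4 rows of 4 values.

Output[0,0]: The receptive field on the input at this output position is [7 3 9 / 2 4 0]. Elementwise product with the kernel and sum: 7·3 + 3·-1 + 9·1 + 4·3 + 0·1.
Output[0,1]: The receptive field on the input at this output position is [3 9 5 / 4 0 3]. Elementwise product with the kernel and sum: 3·3 + 9·-1 + 5·1 + 0·3 + 3·1.

39 8 37 43
20 21 28 43
12 27 13 32
30 24 19 26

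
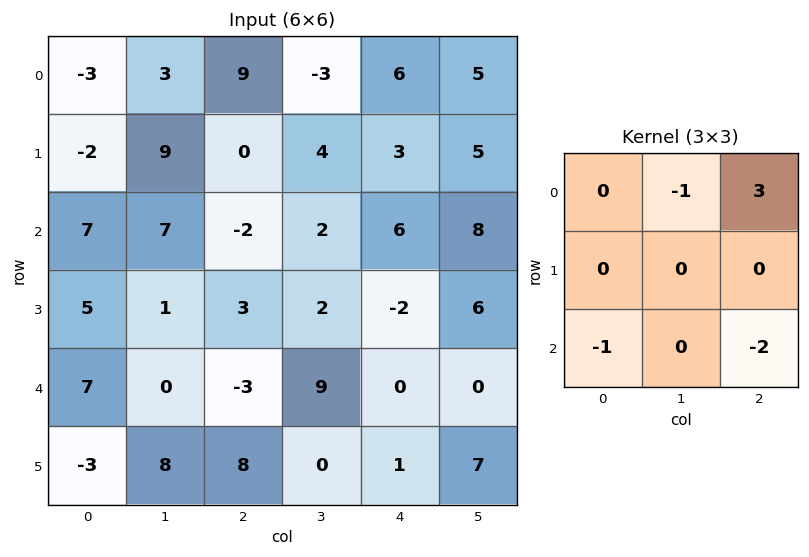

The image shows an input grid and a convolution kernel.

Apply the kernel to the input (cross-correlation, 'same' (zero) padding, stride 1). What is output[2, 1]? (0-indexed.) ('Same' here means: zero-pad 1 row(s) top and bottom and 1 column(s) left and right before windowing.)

The receptive field on the zero-padded input at this output position is [-2 9 0 / 7 7 -2 / 5 1 3]. Elementwise product with the kernel and sum: 9·-1 + 0·3 + 5·-1 + 3·-2.

-20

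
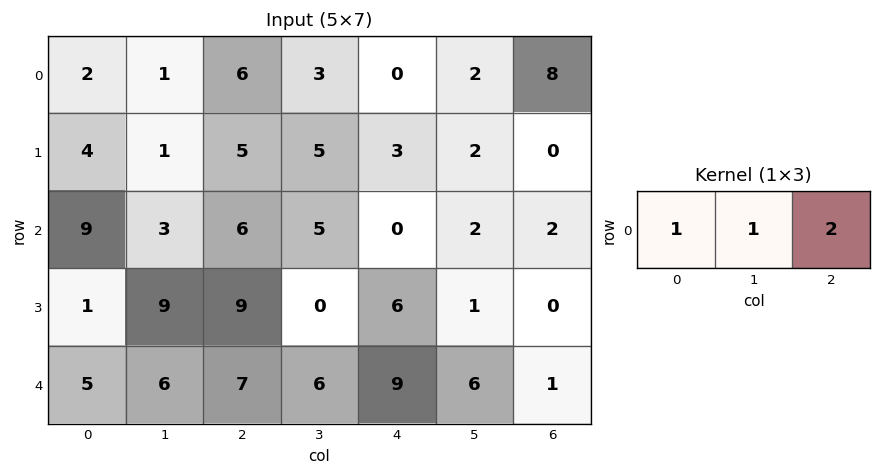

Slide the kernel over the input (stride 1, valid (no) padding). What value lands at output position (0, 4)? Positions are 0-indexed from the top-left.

The receptive field on the input at this output position is [0 2 8]. Elementwise product with the kernel and sum: 0·1 + 2·1 + 8·2.

18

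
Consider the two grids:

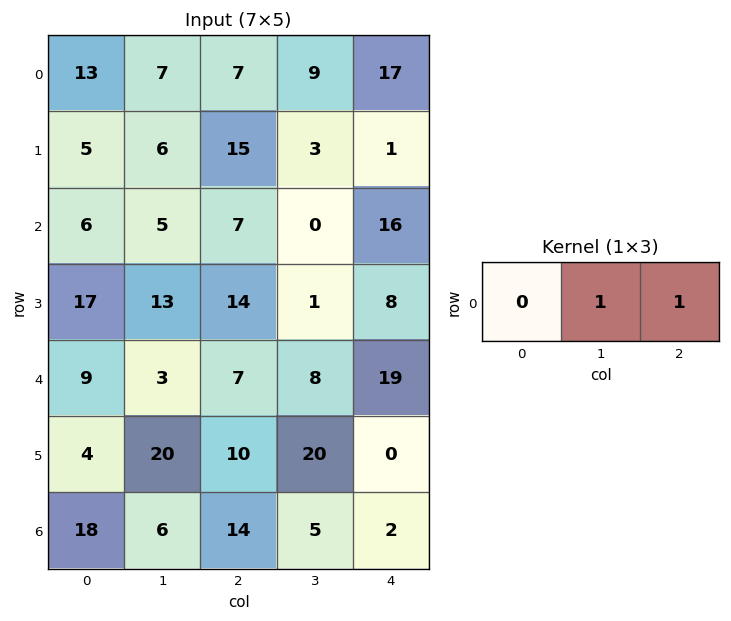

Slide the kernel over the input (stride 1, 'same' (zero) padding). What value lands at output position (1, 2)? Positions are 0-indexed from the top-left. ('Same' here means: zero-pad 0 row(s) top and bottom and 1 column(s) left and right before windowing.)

18

The receptive field on the zero-padded input at this output position is [6 15 3]. Elementwise product with the kernel and sum: 15·1 + 3·1.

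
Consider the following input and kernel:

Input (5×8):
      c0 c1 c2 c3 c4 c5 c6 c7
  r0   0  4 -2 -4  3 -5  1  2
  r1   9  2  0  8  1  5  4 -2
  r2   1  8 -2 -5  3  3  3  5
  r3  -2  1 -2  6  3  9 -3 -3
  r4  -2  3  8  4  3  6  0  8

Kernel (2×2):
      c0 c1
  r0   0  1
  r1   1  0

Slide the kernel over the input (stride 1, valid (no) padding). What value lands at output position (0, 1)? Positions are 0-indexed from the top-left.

0

The receptive field on the input at this output position is [4 -2 / 2 0]. Elementwise product with the kernel and sum: -2·1 + 2·1.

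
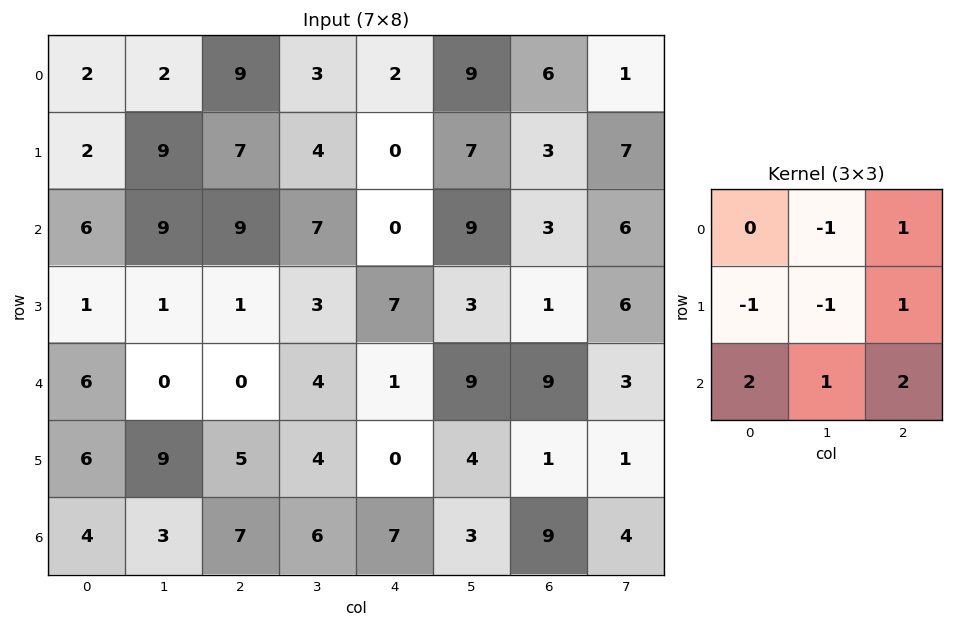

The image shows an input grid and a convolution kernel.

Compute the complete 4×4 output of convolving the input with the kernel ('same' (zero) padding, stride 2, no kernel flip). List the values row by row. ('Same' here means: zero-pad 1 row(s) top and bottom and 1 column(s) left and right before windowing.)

Output[0,0]: The receptive field on the zero-padded input at this output position is [0 0 0 / 0 2 2 / 0 2 9]. Elementwise product with the kernel and sum: 0·-1 + 0·1 + 0·-1 + 2·-1 + 2·1 + 0·2 + 2·1 + 9·2.
Output[0,1]: The receptive field on the zero-padded input at this output position is [0 0 0 / 2 9 3 / 9 7 4]. Elementwise product with the kernel and sum: 0·-1 + 0·1 + 2·-1 + 9·-1 + 3·1 + 9·2 + 7·1 + 4·2.

20 25 26 17
13 -5 28 17
18 37 16 1
2 -5 -6 -8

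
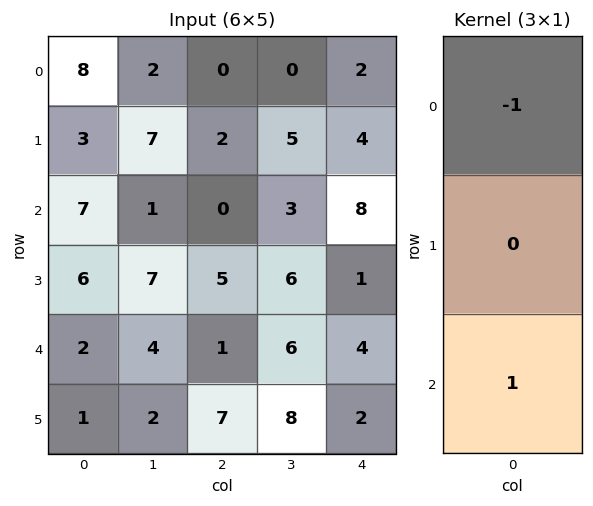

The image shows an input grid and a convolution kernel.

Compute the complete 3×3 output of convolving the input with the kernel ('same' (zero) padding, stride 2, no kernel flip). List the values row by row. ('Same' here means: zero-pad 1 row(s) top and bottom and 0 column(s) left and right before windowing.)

3 2 4
3 3 -3
-5 2 1

Output[0,0]: The receptive field on the zero-padded input at this output position is [0 / 8 / 3]. Elementwise product with the kernel and sum: 0·-1 + 3·1.
Output[0,1]: The receptive field on the zero-padded input at this output position is [0 / 0 / 2]. Elementwise product with the kernel and sum: 0·-1 + 2·1.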